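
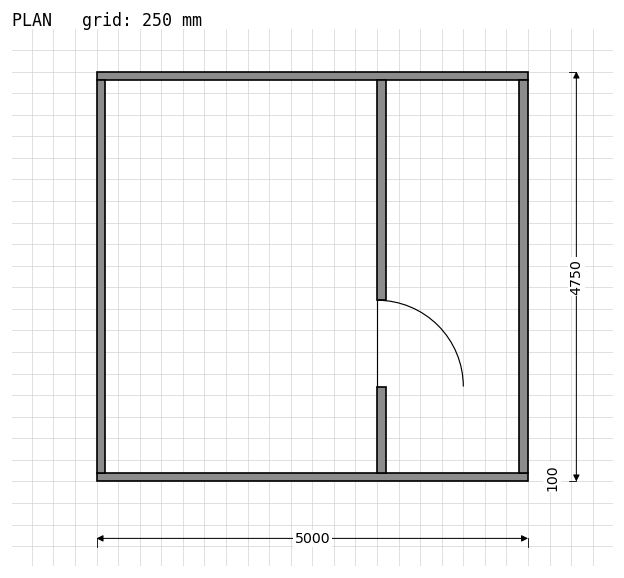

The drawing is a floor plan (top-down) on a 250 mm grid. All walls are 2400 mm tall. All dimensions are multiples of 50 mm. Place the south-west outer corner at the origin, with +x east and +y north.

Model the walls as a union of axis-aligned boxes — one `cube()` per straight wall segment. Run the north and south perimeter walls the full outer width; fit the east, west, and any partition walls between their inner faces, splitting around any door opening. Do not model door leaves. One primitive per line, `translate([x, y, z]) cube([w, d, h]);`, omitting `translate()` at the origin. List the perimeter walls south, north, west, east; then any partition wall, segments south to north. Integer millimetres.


cube([5000, 100, 2400]);
translate([0, 4650, 0]) cube([5000, 100, 2400]);
translate([0, 100, 0]) cube([100, 4550, 2400]);
translate([4900, 100, 0]) cube([100, 4550, 2400]);
translate([3250, 100, 0]) cube([100, 1000, 2400]);
translate([3250, 2100, 0]) cube([100, 2550, 2400]);


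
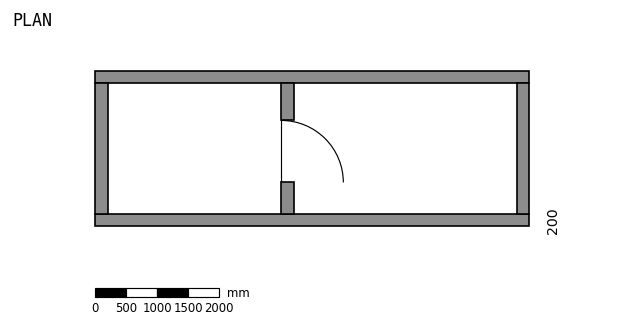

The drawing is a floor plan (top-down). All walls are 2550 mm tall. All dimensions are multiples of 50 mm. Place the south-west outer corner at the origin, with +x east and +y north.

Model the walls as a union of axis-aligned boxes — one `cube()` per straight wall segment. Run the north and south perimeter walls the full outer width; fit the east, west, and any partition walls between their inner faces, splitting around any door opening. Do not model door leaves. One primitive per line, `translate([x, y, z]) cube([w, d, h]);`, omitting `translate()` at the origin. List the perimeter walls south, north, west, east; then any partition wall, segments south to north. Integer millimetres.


cube([7000, 200, 2550]);
translate([0, 2300, 0]) cube([7000, 200, 2550]);
translate([0, 200, 0]) cube([200, 2100, 2550]);
translate([6800, 200, 0]) cube([200, 2100, 2550]);
translate([3000, 200, 0]) cube([200, 500, 2550]);
translate([3000, 1700, 0]) cube([200, 600, 2550]);


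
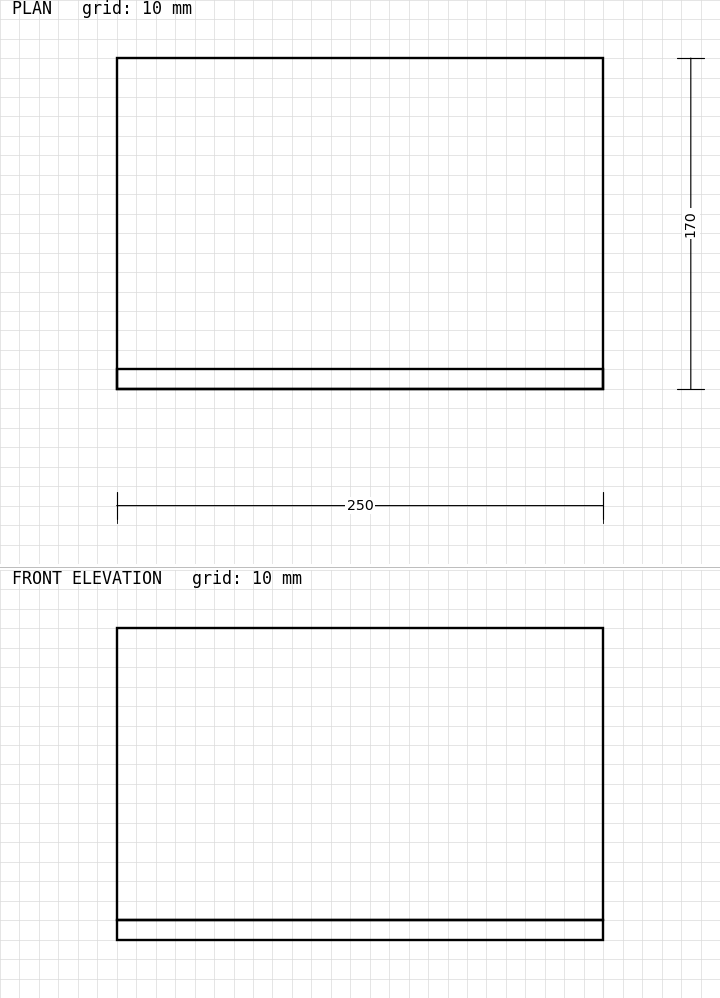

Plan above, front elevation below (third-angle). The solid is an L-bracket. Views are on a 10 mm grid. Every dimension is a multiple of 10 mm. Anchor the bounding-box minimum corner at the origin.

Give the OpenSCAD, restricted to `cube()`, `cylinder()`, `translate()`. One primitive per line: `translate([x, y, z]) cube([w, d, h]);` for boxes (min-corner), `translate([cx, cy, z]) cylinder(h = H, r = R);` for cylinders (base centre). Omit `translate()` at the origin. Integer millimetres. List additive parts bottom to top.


cube([250, 170, 10]);
translate([0, 0, 10]) cube([250, 10, 150]);


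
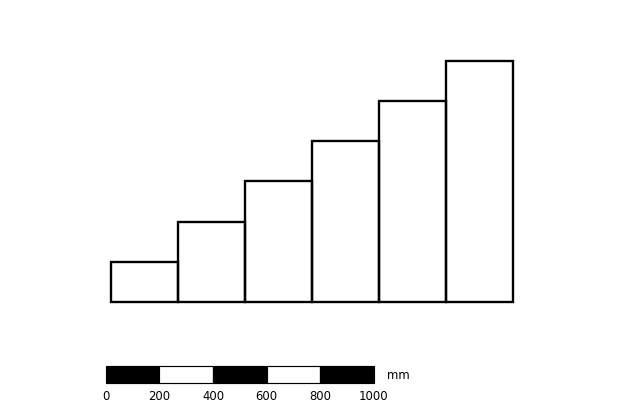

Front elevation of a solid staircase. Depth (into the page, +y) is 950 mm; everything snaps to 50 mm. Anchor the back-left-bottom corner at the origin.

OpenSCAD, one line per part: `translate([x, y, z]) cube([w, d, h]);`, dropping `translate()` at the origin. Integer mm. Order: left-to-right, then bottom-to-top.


cube([250, 950, 150]);
translate([250, 0, 0]) cube([250, 950, 300]);
translate([500, 0, 0]) cube([250, 950, 450]);
translate([750, 0, 0]) cube([250, 950, 600]);
translate([1000, 0, 0]) cube([250, 950, 750]);
translate([1250, 0, 0]) cube([250, 950, 900]);


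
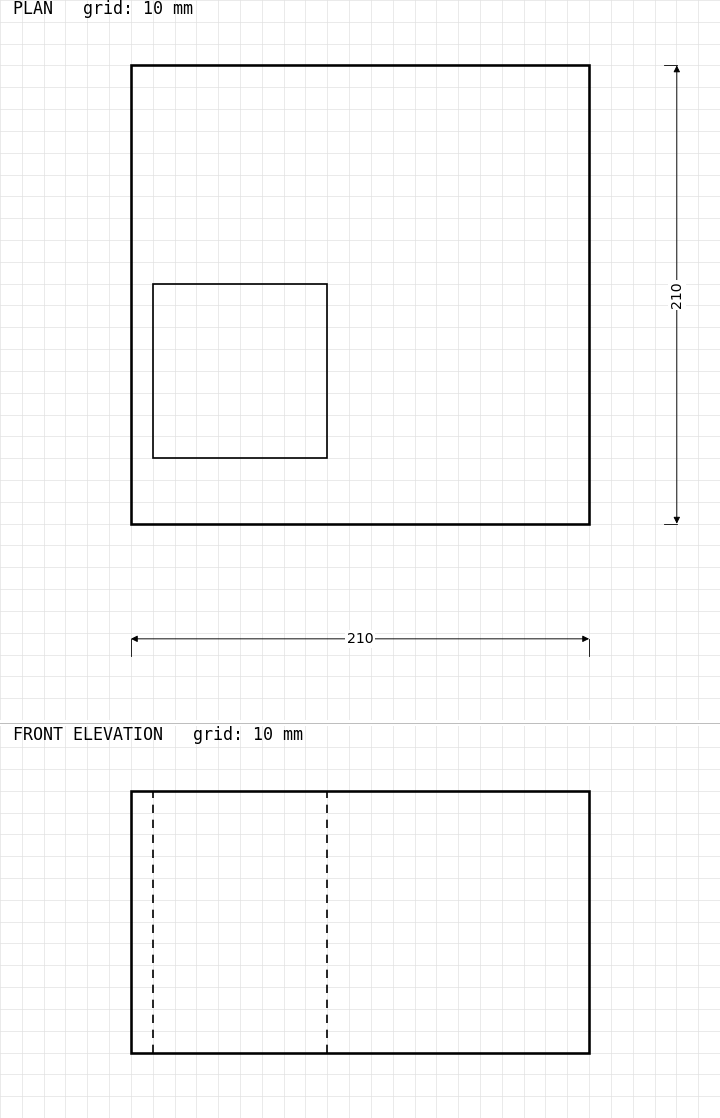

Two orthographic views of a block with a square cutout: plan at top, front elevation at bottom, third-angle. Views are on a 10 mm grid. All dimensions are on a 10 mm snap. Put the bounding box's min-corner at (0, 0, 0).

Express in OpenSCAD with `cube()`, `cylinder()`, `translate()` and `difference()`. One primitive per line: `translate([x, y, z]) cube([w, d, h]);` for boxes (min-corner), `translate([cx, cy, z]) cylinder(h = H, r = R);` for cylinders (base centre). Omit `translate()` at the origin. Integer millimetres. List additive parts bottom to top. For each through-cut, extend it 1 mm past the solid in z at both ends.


difference() {
  cube([210, 210, 120]);
  translate([10, 30, -1]) cube([80, 80, 122]);
}


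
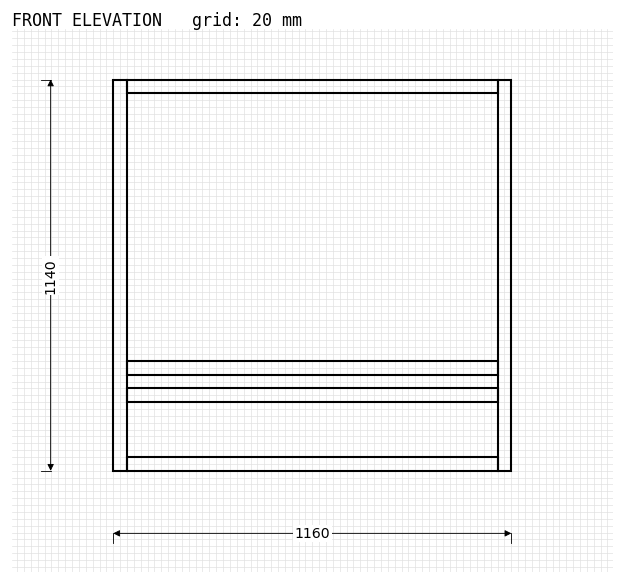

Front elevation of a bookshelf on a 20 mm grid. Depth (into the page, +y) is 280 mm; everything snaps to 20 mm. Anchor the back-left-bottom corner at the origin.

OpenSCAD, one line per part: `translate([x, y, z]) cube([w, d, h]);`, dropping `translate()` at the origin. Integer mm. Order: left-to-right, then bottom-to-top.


cube([40, 280, 1140]);
translate([40, 0, 0]) cube([1080, 280, 40]);
translate([40, 0, 200]) cube([1080, 280, 40]);
translate([40, 0, 280]) cube([1080, 280, 40]);
translate([40, 0, 1100]) cube([1080, 280, 40]);
translate([1120, 0, 0]) cube([40, 280, 1140]);


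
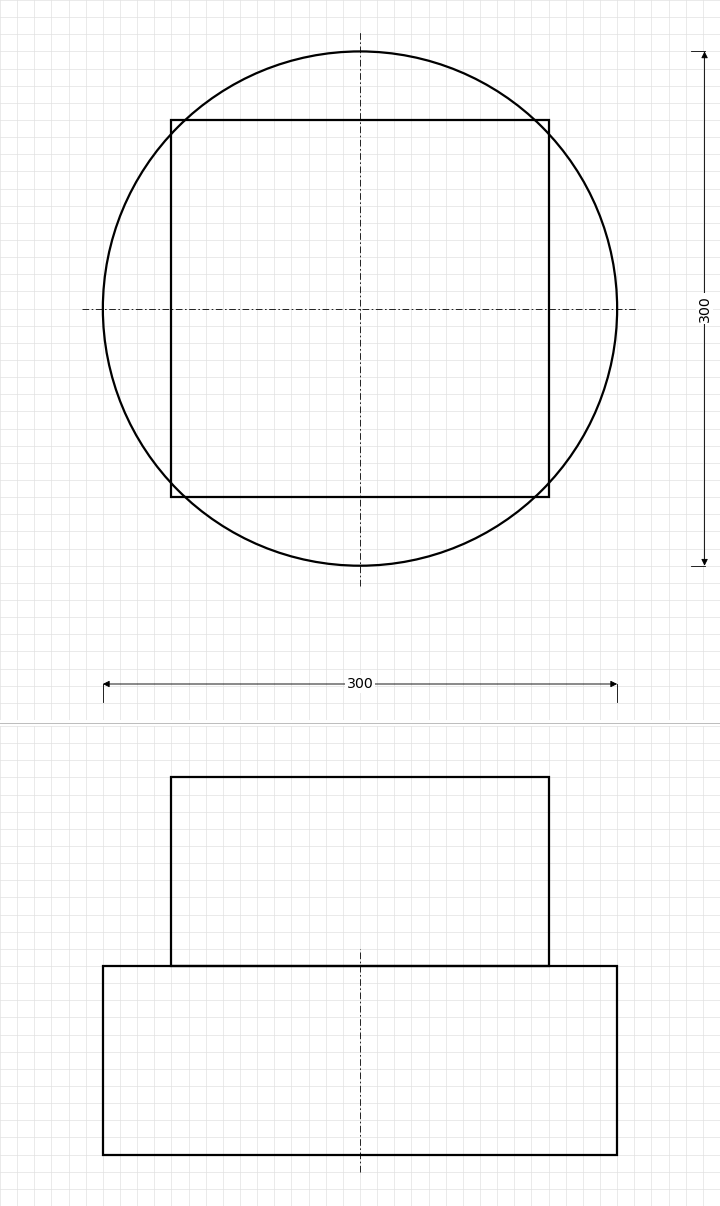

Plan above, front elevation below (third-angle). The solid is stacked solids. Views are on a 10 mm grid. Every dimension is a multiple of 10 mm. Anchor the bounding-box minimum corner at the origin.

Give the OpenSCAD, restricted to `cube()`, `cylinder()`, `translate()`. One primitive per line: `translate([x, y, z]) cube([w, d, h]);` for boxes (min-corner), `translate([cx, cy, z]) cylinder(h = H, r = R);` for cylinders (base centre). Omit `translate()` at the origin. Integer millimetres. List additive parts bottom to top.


translate([150, 150, 0]) cylinder(h = 110, r = 150);
translate([40, 40, 110]) cube([220, 220, 110]);


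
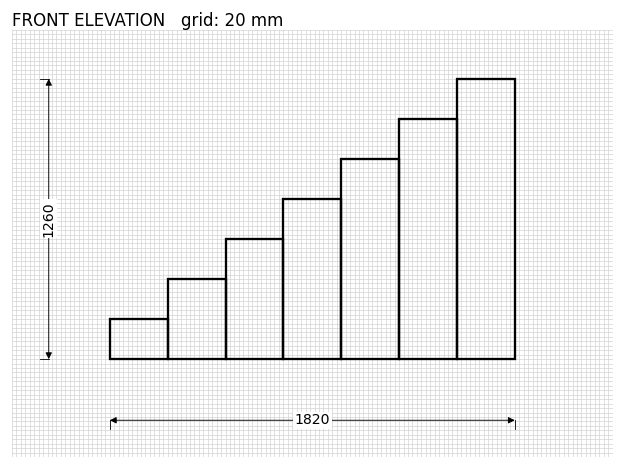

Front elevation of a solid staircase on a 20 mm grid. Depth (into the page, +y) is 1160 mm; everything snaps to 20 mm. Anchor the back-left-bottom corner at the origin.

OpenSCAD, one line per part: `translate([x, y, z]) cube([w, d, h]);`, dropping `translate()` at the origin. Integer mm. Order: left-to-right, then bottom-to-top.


cube([260, 1160, 180]);
translate([260, 0, 0]) cube([260, 1160, 360]);
translate([520, 0, 0]) cube([260, 1160, 540]);
translate([780, 0, 0]) cube([260, 1160, 720]);
translate([1040, 0, 0]) cube([260, 1160, 900]);
translate([1300, 0, 0]) cube([260, 1160, 1080]);
translate([1560, 0, 0]) cube([260, 1160, 1260]);


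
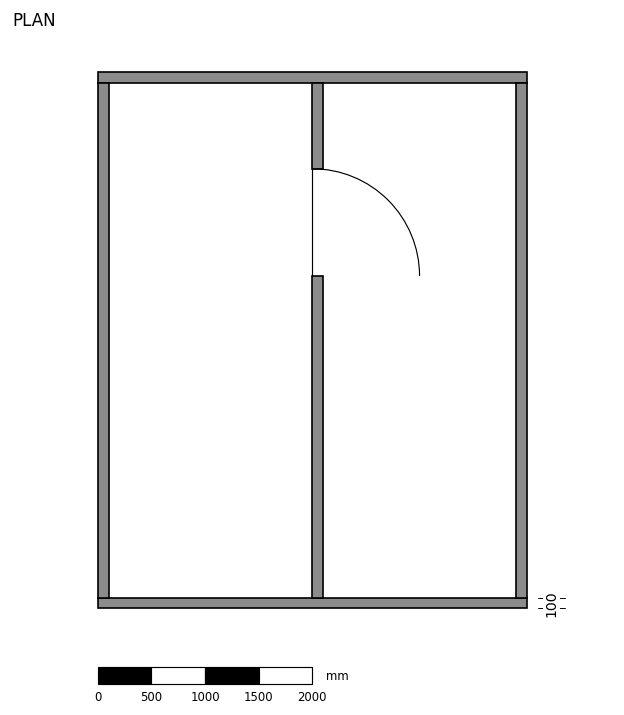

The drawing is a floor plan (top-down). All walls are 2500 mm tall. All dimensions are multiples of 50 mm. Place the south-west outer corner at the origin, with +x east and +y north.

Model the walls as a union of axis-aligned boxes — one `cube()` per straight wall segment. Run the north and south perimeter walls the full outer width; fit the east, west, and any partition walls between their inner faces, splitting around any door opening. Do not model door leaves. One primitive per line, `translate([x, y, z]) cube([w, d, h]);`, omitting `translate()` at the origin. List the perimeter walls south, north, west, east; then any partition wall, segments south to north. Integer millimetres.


cube([4000, 100, 2500]);
translate([0, 4900, 0]) cube([4000, 100, 2500]);
translate([0, 100, 0]) cube([100, 4800, 2500]);
translate([3900, 100, 0]) cube([100, 4800, 2500]);
translate([2000, 100, 0]) cube([100, 3000, 2500]);
translate([2000, 4100, 0]) cube([100, 800, 2500]);


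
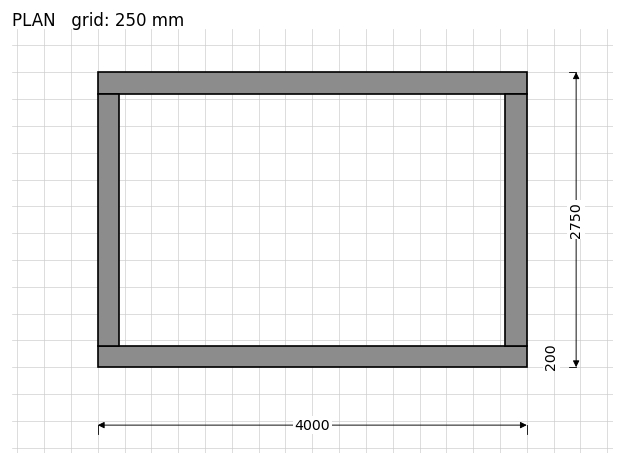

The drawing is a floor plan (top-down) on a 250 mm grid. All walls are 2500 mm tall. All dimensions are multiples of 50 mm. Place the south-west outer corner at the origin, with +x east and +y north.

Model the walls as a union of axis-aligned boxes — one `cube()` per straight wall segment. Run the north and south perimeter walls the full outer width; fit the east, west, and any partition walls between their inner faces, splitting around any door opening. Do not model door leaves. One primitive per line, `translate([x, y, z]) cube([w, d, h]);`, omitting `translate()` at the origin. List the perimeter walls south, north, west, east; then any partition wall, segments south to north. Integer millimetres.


cube([4000, 200, 2500]);
translate([0, 2550, 0]) cube([4000, 200, 2500]);
translate([0, 200, 0]) cube([200, 2350, 2500]);
translate([3800, 200, 0]) cube([200, 2350, 2500]);


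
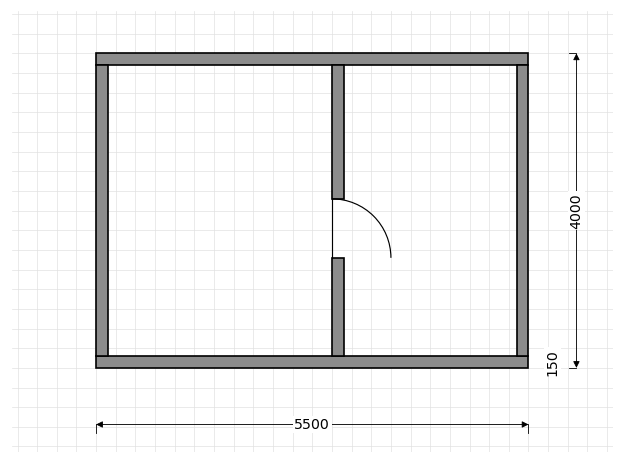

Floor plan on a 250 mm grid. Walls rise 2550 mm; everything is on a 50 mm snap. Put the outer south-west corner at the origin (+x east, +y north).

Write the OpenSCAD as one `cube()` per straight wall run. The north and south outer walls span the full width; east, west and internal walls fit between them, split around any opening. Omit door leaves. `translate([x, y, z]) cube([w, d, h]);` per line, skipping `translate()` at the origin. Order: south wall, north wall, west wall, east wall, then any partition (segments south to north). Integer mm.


cube([5500, 150, 2550]);
translate([0, 3850, 0]) cube([5500, 150, 2550]);
translate([0, 150, 0]) cube([150, 3700, 2550]);
translate([5350, 150, 0]) cube([150, 3700, 2550]);
translate([3000, 150, 0]) cube([150, 1250, 2550]);
translate([3000, 2150, 0]) cube([150, 1700, 2550]);


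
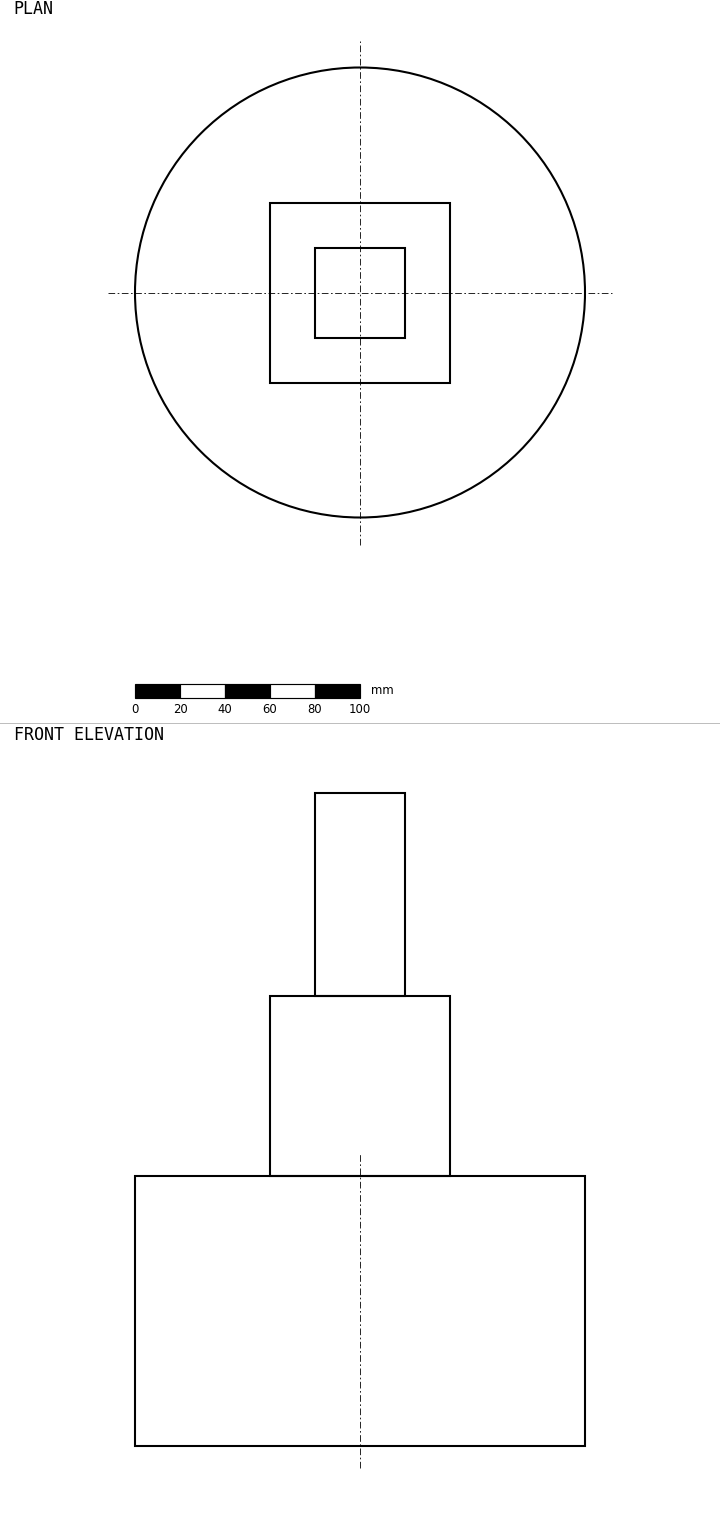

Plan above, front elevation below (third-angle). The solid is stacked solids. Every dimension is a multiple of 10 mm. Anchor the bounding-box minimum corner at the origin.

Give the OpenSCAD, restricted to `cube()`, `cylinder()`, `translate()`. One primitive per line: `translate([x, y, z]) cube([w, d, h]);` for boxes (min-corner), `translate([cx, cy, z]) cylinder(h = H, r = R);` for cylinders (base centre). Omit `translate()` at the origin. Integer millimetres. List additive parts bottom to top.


translate([100, 100, 0]) cylinder(h = 120, r = 100);
translate([60, 60, 120]) cube([80, 80, 80]);
translate([80, 80, 200]) cube([40, 40, 90]);


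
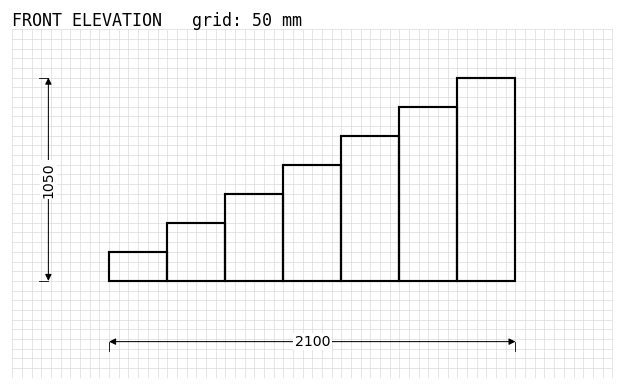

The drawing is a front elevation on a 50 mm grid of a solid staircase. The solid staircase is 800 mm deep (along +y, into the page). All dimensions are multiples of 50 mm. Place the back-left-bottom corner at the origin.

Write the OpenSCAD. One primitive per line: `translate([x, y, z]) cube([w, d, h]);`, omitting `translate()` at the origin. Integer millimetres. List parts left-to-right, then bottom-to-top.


cube([300, 800, 150]);
translate([300, 0, 0]) cube([300, 800, 300]);
translate([600, 0, 0]) cube([300, 800, 450]);
translate([900, 0, 0]) cube([300, 800, 600]);
translate([1200, 0, 0]) cube([300, 800, 750]);
translate([1500, 0, 0]) cube([300, 800, 900]);
translate([1800, 0, 0]) cube([300, 800, 1050]);


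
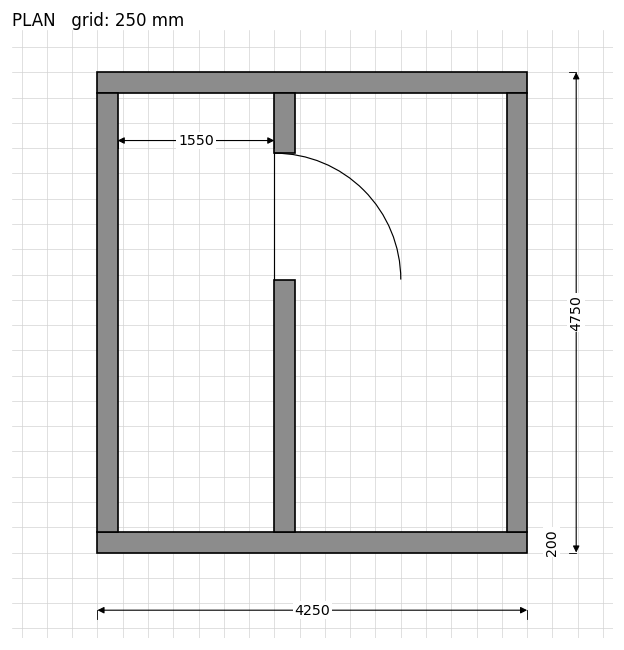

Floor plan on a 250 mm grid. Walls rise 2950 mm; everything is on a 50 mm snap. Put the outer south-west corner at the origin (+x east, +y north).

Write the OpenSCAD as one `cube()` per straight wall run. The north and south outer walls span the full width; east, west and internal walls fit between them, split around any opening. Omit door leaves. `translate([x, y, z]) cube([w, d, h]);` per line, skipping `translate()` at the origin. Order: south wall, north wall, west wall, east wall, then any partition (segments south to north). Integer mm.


cube([4250, 200, 2950]);
translate([0, 4550, 0]) cube([4250, 200, 2950]);
translate([0, 200, 0]) cube([200, 4350, 2950]);
translate([4050, 200, 0]) cube([200, 4350, 2950]);
translate([1750, 200, 0]) cube([200, 2500, 2950]);
translate([1750, 3950, 0]) cube([200, 600, 2950]);


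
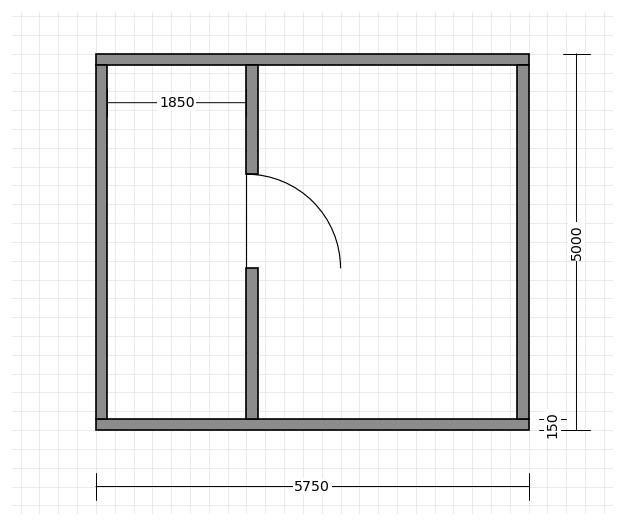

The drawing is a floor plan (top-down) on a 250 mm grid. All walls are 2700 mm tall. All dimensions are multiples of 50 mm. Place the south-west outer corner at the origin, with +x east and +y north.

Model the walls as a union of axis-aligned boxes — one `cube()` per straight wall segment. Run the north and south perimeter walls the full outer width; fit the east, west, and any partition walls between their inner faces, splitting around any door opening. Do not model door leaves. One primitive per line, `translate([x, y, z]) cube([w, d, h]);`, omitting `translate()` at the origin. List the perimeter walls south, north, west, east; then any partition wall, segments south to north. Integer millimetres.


cube([5750, 150, 2700]);
translate([0, 4850, 0]) cube([5750, 150, 2700]);
translate([0, 150, 0]) cube([150, 4700, 2700]);
translate([5600, 150, 0]) cube([150, 4700, 2700]);
translate([2000, 150, 0]) cube([150, 2000, 2700]);
translate([2000, 3400, 0]) cube([150, 1450, 2700]);


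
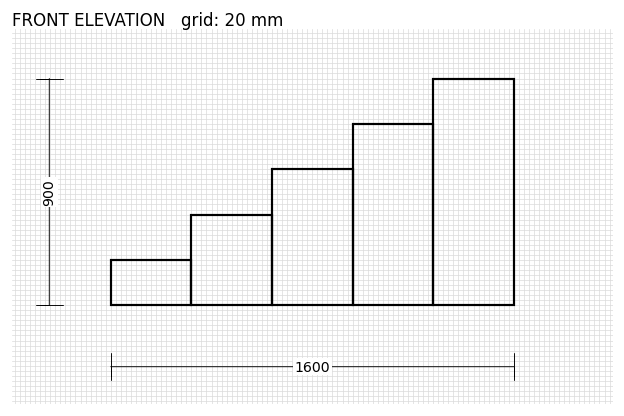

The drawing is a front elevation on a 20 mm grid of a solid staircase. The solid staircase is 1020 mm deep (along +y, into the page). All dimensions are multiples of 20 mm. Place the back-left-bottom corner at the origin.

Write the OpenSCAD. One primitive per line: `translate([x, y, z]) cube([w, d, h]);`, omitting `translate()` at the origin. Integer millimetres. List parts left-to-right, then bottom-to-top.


cube([320, 1020, 180]);
translate([320, 0, 0]) cube([320, 1020, 360]);
translate([640, 0, 0]) cube([320, 1020, 540]);
translate([960, 0, 0]) cube([320, 1020, 720]);
translate([1280, 0, 0]) cube([320, 1020, 900]);


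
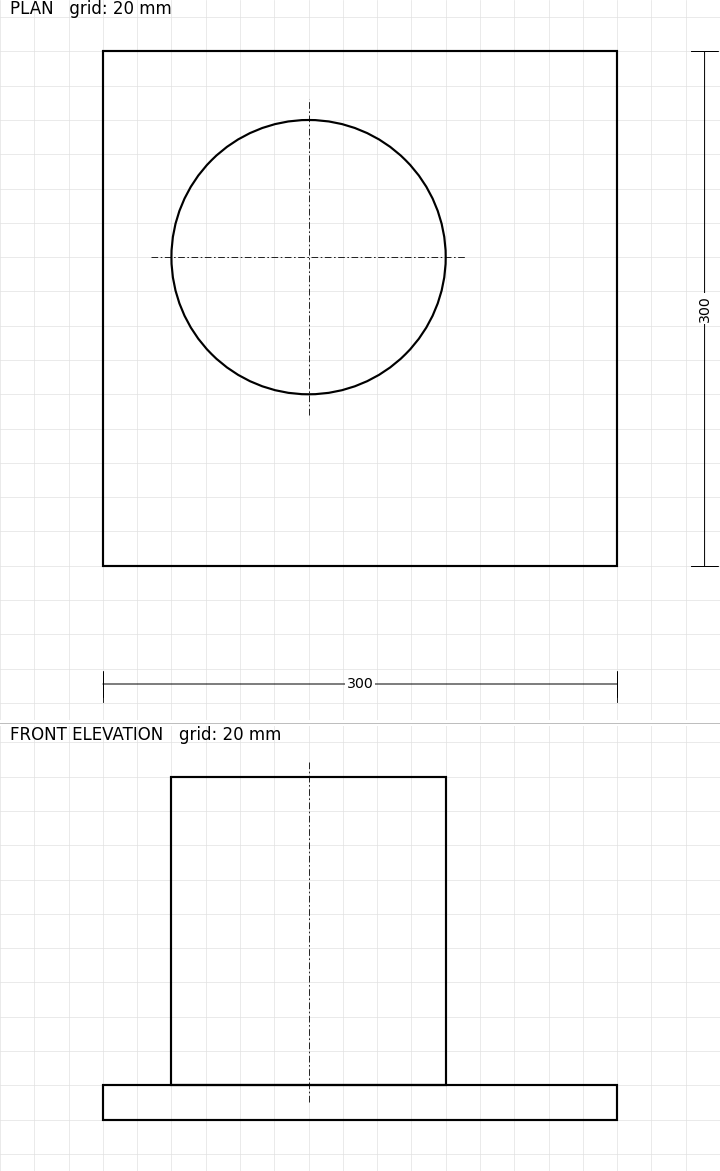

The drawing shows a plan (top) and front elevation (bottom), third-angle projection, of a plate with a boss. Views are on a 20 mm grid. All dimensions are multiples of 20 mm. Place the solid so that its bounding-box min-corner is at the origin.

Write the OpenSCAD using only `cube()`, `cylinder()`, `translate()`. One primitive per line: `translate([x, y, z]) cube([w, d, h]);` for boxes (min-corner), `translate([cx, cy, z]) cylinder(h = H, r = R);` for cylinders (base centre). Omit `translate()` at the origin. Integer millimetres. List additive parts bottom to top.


cube([300, 300, 20]);
translate([120, 180, 20]) cylinder(h = 180, r = 80);


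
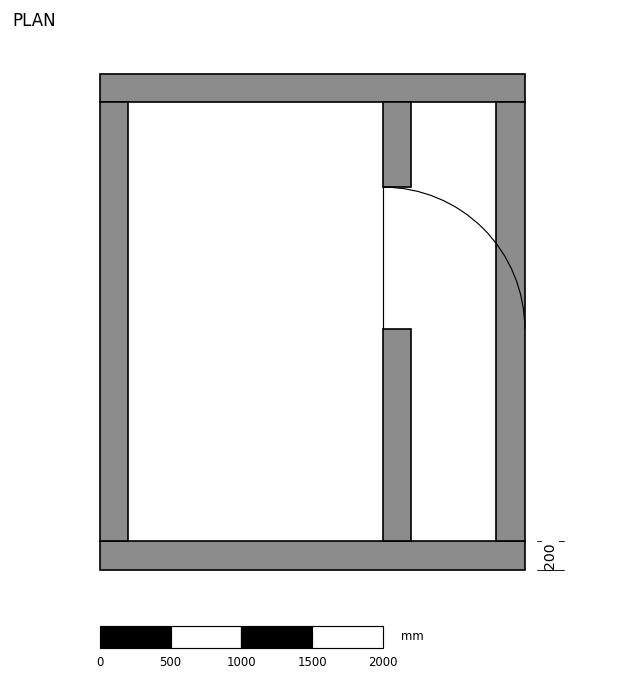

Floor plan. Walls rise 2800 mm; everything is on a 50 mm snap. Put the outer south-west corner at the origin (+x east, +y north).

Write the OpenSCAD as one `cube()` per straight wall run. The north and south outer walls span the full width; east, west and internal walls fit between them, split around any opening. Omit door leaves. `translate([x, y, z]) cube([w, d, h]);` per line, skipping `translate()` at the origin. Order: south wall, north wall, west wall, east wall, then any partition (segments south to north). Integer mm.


cube([3000, 200, 2800]);
translate([0, 3300, 0]) cube([3000, 200, 2800]);
translate([0, 200, 0]) cube([200, 3100, 2800]);
translate([2800, 200, 0]) cube([200, 3100, 2800]);
translate([2000, 200, 0]) cube([200, 1500, 2800]);
translate([2000, 2700, 0]) cube([200, 600, 2800]);


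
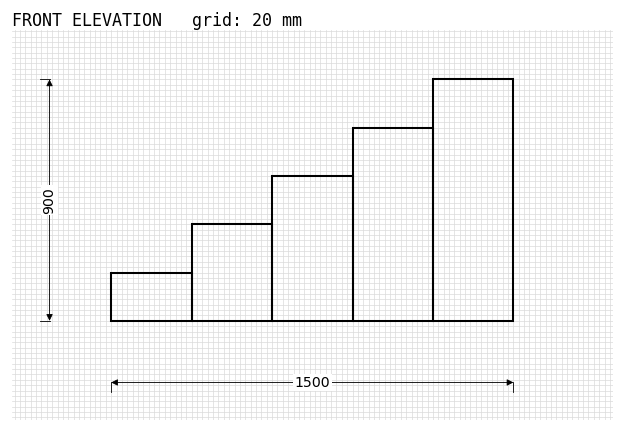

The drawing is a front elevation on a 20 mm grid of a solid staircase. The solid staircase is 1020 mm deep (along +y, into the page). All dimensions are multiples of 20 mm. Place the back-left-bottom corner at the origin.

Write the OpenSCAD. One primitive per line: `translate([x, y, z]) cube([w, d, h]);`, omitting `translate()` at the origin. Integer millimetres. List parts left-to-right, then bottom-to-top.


cube([300, 1020, 180]);
translate([300, 0, 0]) cube([300, 1020, 360]);
translate([600, 0, 0]) cube([300, 1020, 540]);
translate([900, 0, 0]) cube([300, 1020, 720]);
translate([1200, 0, 0]) cube([300, 1020, 900]);


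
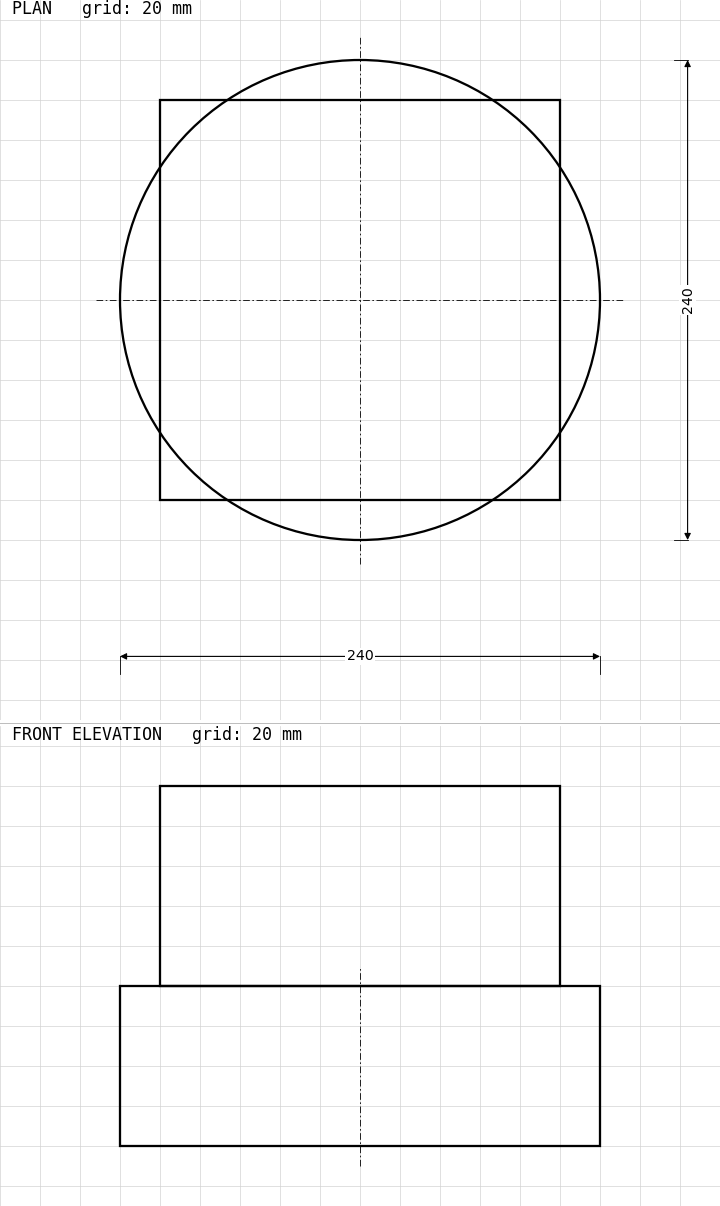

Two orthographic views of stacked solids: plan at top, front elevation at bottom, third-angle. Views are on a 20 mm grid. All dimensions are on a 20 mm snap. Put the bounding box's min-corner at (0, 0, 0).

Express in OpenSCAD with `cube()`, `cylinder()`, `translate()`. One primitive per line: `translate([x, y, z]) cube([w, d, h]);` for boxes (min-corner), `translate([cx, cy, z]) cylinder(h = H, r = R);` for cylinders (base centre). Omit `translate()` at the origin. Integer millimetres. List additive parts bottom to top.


translate([120, 120, 0]) cylinder(h = 80, r = 120);
translate([20, 20, 80]) cube([200, 200, 100]);


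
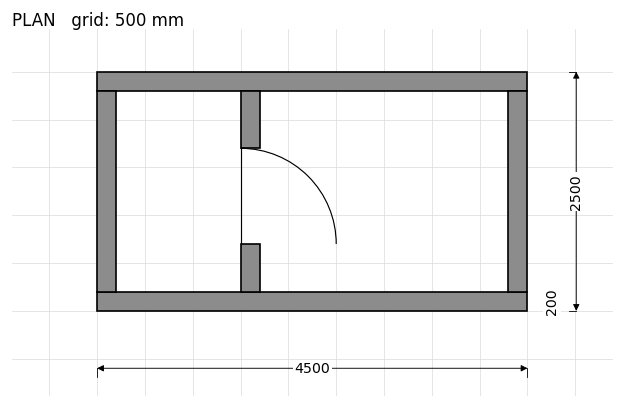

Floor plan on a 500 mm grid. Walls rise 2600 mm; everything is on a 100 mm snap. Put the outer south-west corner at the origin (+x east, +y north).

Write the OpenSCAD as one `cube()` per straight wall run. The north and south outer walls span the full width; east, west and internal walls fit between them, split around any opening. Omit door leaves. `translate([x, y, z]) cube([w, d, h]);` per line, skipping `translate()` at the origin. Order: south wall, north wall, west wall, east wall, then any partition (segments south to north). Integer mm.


cube([4500, 200, 2600]);
translate([0, 2300, 0]) cube([4500, 200, 2600]);
translate([0, 200, 0]) cube([200, 2100, 2600]);
translate([4300, 200, 0]) cube([200, 2100, 2600]);
translate([1500, 200, 0]) cube([200, 500, 2600]);
translate([1500, 1700, 0]) cube([200, 600, 2600]);


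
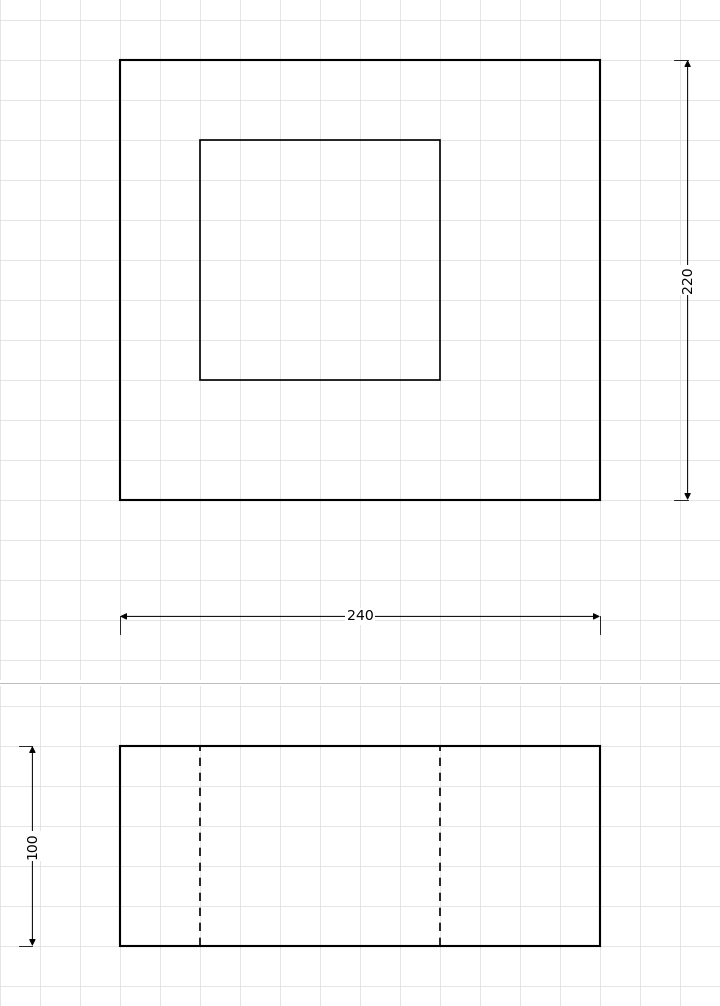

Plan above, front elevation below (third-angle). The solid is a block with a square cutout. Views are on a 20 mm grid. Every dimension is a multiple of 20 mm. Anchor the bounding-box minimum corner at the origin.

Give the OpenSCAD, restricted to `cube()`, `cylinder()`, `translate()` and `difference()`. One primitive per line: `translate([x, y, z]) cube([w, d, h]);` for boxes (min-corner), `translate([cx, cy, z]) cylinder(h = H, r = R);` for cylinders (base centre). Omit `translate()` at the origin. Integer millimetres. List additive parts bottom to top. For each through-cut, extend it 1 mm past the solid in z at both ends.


difference() {
  cube([240, 220, 100]);
  translate([40, 60, -1]) cube([120, 120, 102]);
}


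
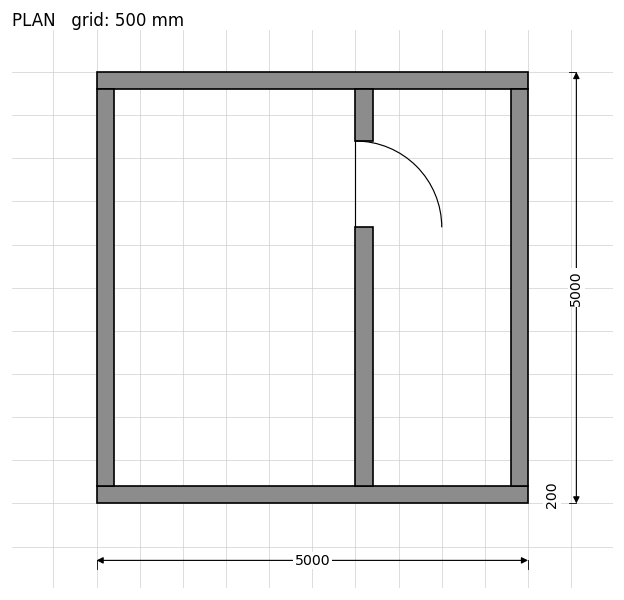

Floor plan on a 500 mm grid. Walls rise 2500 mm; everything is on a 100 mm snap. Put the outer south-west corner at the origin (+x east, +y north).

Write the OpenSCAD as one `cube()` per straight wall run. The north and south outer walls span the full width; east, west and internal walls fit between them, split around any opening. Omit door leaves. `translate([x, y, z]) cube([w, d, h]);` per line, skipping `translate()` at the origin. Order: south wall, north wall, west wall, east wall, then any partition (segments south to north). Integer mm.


cube([5000, 200, 2500]);
translate([0, 4800, 0]) cube([5000, 200, 2500]);
translate([0, 200, 0]) cube([200, 4600, 2500]);
translate([4800, 200, 0]) cube([200, 4600, 2500]);
translate([3000, 200, 0]) cube([200, 3000, 2500]);
translate([3000, 4200, 0]) cube([200, 600, 2500]);


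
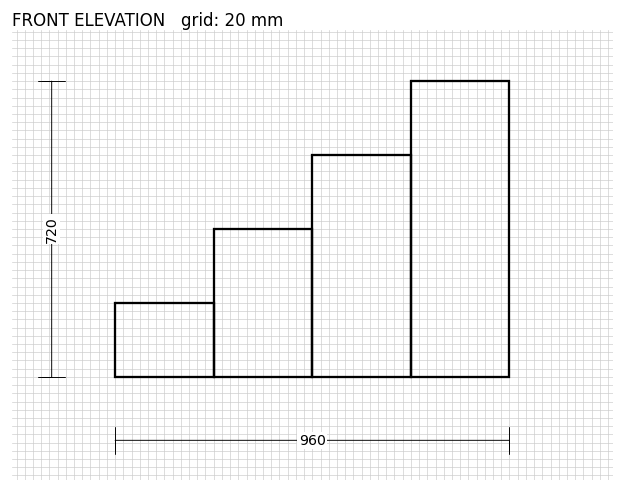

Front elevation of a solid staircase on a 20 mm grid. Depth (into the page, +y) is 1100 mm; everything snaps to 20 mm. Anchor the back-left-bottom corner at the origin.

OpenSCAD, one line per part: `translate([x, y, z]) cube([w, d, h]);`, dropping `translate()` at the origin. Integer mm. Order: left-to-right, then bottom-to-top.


cube([240, 1100, 180]);
translate([240, 0, 0]) cube([240, 1100, 360]);
translate([480, 0, 0]) cube([240, 1100, 540]);
translate([720, 0, 0]) cube([240, 1100, 720]);


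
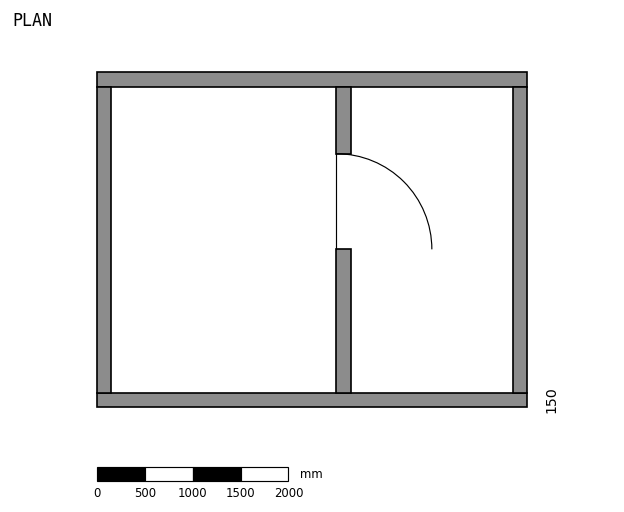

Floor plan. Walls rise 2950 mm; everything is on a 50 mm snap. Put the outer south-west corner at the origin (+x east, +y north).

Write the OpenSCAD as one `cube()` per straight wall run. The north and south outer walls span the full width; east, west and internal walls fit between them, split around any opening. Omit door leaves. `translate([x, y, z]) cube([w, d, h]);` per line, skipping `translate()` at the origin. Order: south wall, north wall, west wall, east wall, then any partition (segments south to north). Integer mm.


cube([4500, 150, 2950]);
translate([0, 3350, 0]) cube([4500, 150, 2950]);
translate([0, 150, 0]) cube([150, 3200, 2950]);
translate([4350, 150, 0]) cube([150, 3200, 2950]);
translate([2500, 150, 0]) cube([150, 1500, 2950]);
translate([2500, 2650, 0]) cube([150, 700, 2950]);


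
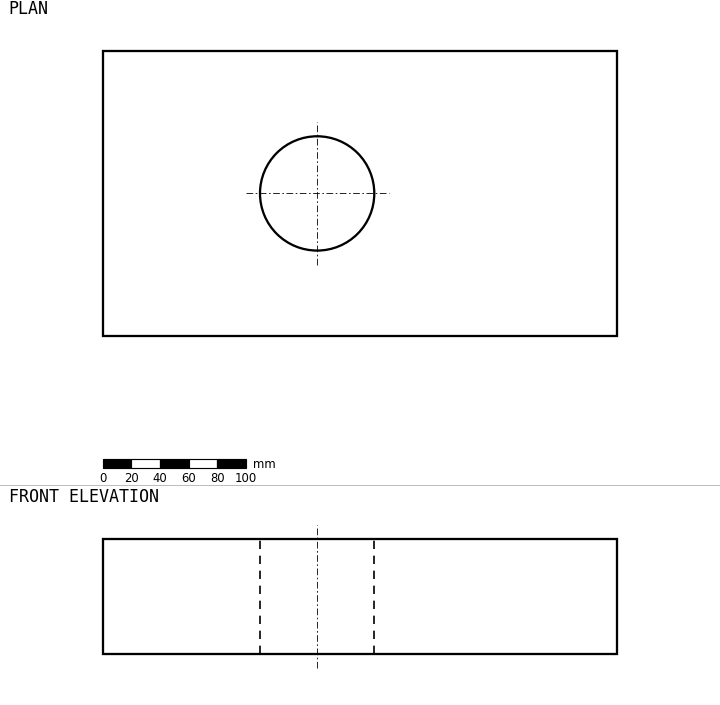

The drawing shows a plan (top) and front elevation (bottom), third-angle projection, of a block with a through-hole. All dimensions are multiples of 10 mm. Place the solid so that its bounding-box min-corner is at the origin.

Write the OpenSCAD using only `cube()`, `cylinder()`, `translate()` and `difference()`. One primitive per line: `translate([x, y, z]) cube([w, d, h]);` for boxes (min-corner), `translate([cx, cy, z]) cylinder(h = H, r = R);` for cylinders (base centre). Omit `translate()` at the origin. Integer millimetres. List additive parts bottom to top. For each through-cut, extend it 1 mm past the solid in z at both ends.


difference() {
  cube([360, 200, 80]);
  translate([150, 100, -1]) cylinder(h = 82, r = 40);
}


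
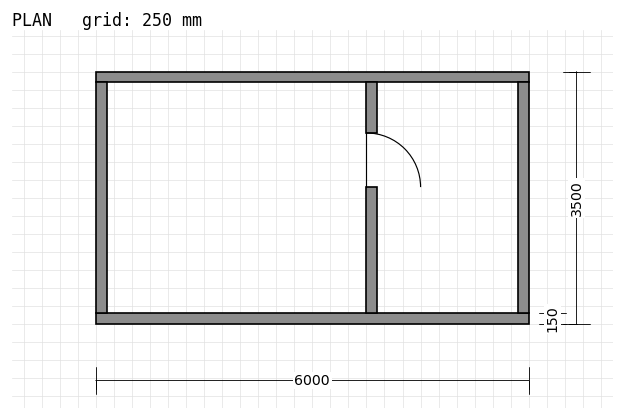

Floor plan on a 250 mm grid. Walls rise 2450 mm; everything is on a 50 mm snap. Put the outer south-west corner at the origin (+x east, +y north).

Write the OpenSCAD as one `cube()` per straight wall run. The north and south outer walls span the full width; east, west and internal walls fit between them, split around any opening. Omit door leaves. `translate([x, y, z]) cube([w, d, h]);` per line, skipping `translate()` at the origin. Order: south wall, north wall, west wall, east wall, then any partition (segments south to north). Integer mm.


cube([6000, 150, 2450]);
translate([0, 3350, 0]) cube([6000, 150, 2450]);
translate([0, 150, 0]) cube([150, 3200, 2450]);
translate([5850, 150, 0]) cube([150, 3200, 2450]);
translate([3750, 150, 0]) cube([150, 1750, 2450]);
translate([3750, 2650, 0]) cube([150, 700, 2450]);


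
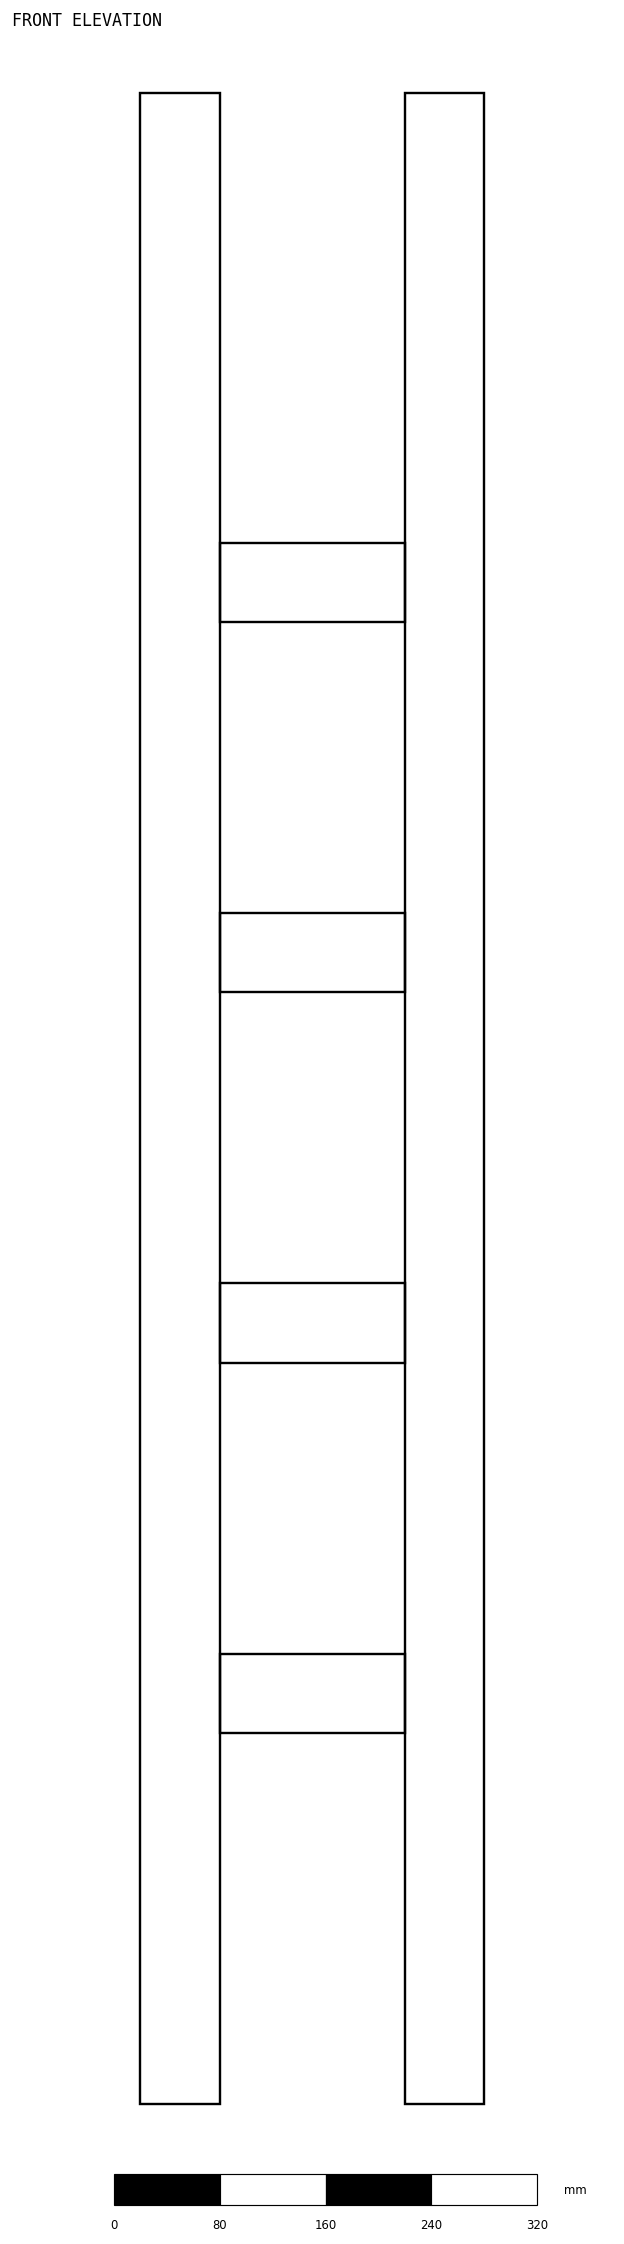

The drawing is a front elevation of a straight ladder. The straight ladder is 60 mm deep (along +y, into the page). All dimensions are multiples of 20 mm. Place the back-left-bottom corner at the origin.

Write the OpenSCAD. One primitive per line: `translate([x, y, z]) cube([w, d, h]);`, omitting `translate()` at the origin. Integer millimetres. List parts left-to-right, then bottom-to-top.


cube([60, 60, 1520]);
translate([60, 0, 280]) cube([140, 60, 60]);
translate([60, 0, 560]) cube([140, 60, 60]);
translate([60, 0, 840]) cube([140, 60, 60]);
translate([60, 0, 1120]) cube([140, 60, 60]);
translate([200, 0, 0]) cube([60, 60, 1520]);


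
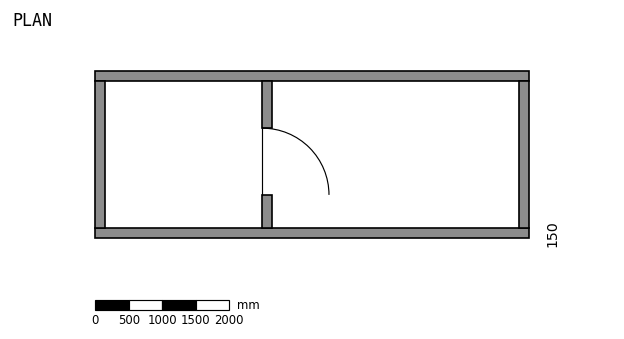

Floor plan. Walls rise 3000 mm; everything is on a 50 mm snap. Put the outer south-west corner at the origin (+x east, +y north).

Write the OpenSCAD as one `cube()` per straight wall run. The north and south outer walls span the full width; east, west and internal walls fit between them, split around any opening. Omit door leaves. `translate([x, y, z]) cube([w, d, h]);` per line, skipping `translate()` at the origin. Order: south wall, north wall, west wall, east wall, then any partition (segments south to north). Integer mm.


cube([6500, 150, 3000]);
translate([0, 2350, 0]) cube([6500, 150, 3000]);
translate([0, 150, 0]) cube([150, 2200, 3000]);
translate([6350, 150, 0]) cube([150, 2200, 3000]);
translate([2500, 150, 0]) cube([150, 500, 3000]);
translate([2500, 1650, 0]) cube([150, 700, 3000]);


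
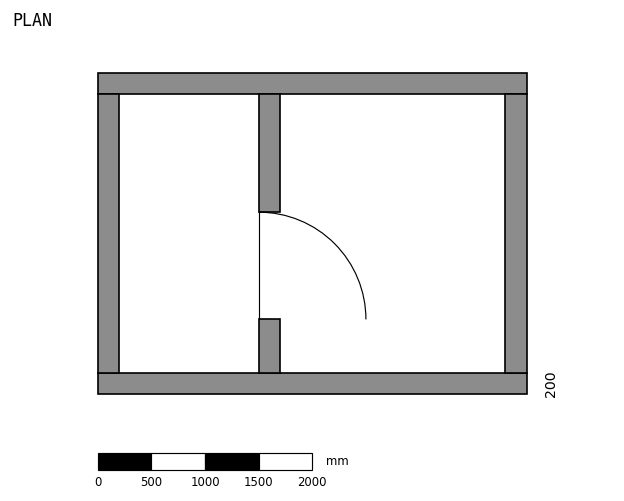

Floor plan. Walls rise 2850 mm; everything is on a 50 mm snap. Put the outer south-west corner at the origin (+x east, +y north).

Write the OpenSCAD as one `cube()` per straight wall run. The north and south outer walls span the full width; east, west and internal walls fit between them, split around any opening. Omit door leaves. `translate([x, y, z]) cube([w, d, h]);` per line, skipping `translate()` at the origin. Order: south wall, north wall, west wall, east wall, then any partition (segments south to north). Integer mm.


cube([4000, 200, 2850]);
translate([0, 2800, 0]) cube([4000, 200, 2850]);
translate([0, 200, 0]) cube([200, 2600, 2850]);
translate([3800, 200, 0]) cube([200, 2600, 2850]);
translate([1500, 200, 0]) cube([200, 500, 2850]);
translate([1500, 1700, 0]) cube([200, 1100, 2850]);


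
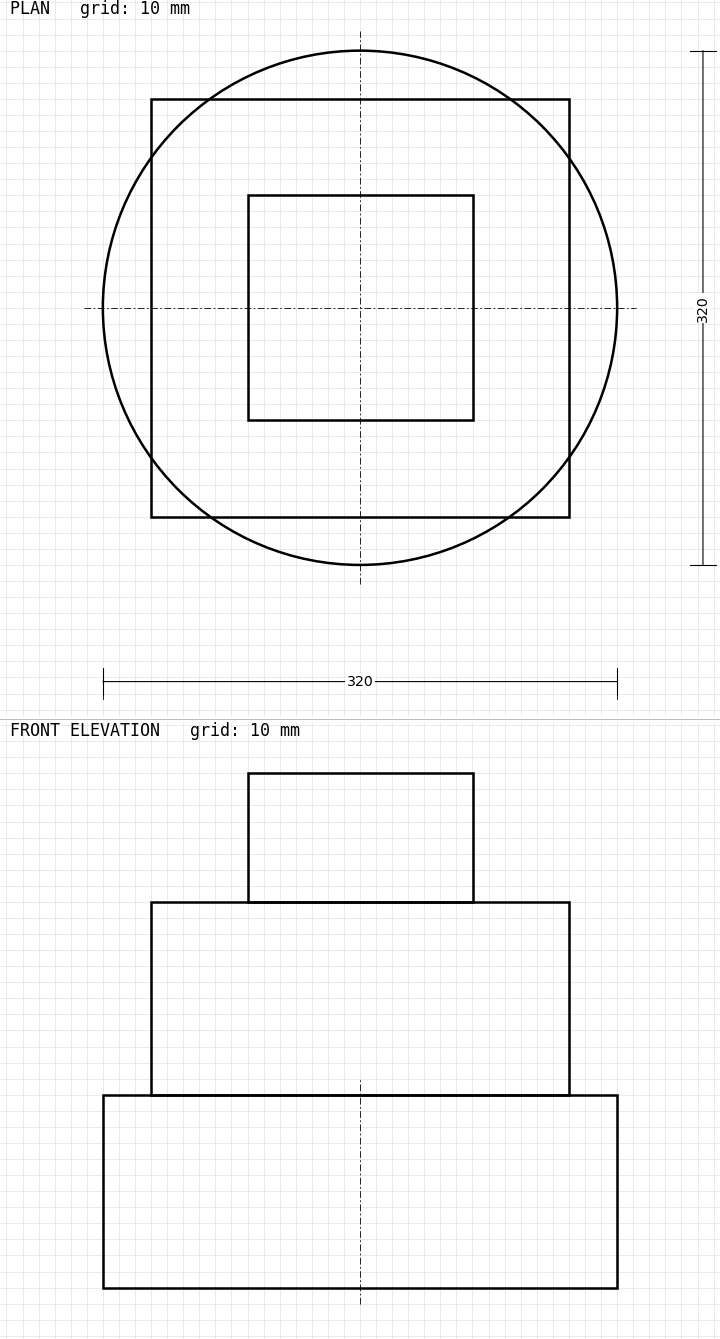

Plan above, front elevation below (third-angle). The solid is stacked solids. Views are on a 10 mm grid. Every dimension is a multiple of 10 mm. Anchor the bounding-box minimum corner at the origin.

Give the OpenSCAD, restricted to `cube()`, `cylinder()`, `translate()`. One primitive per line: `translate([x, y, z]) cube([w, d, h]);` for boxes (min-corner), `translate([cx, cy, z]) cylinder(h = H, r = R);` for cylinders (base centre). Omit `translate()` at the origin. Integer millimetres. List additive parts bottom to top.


translate([160, 160, 0]) cylinder(h = 120, r = 160);
translate([30, 30, 120]) cube([260, 260, 120]);
translate([90, 90, 240]) cube([140, 140, 80]);


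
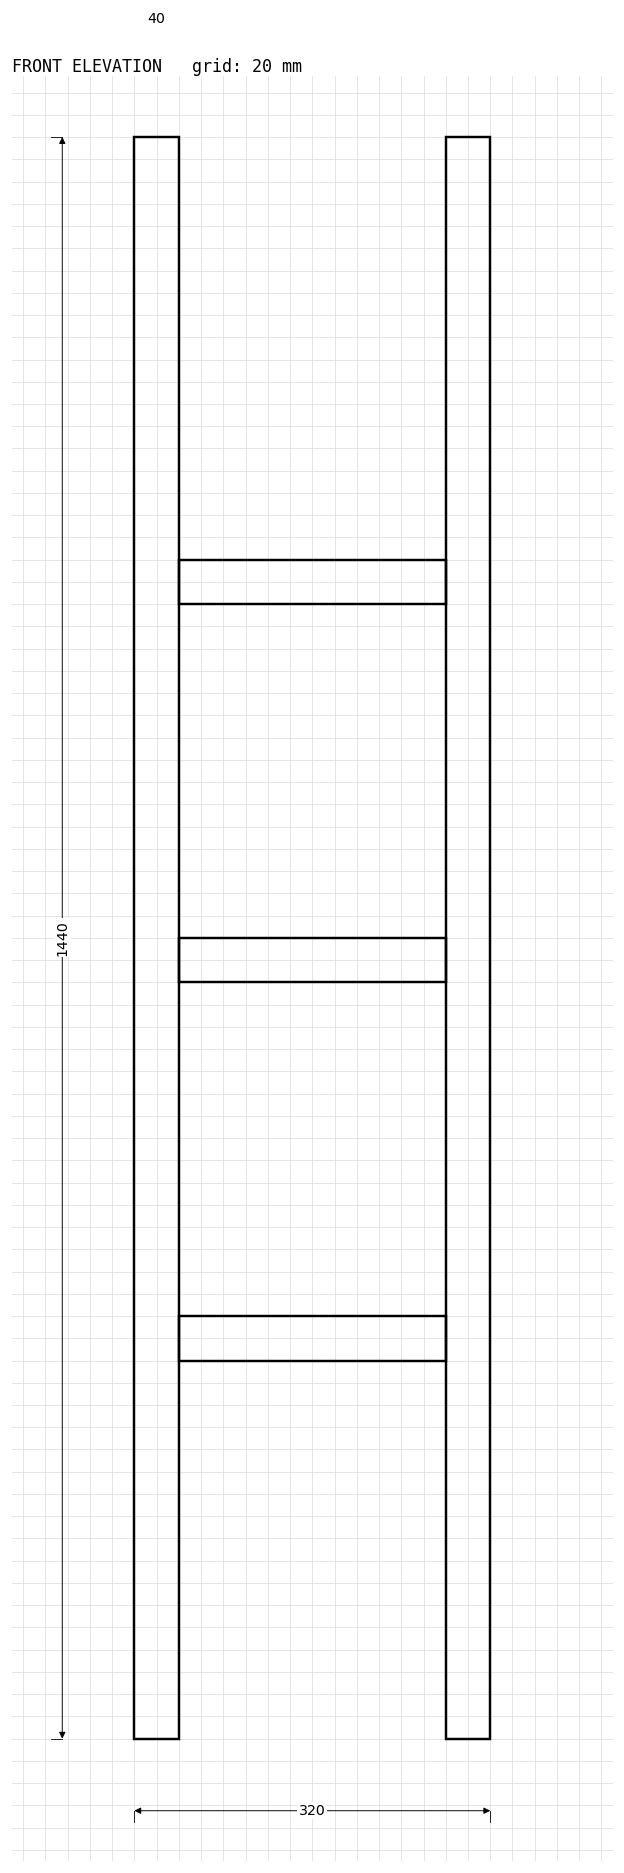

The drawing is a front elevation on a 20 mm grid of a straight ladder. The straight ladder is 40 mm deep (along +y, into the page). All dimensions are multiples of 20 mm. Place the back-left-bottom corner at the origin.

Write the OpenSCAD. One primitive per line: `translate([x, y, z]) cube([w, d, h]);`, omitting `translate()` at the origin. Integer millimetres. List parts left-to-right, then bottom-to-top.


cube([40, 40, 1440]);
translate([40, 0, 340]) cube([240, 40, 40]);
translate([40, 0, 680]) cube([240, 40, 40]);
translate([40, 0, 1020]) cube([240, 40, 40]);
translate([280, 0, 0]) cube([40, 40, 1440]);


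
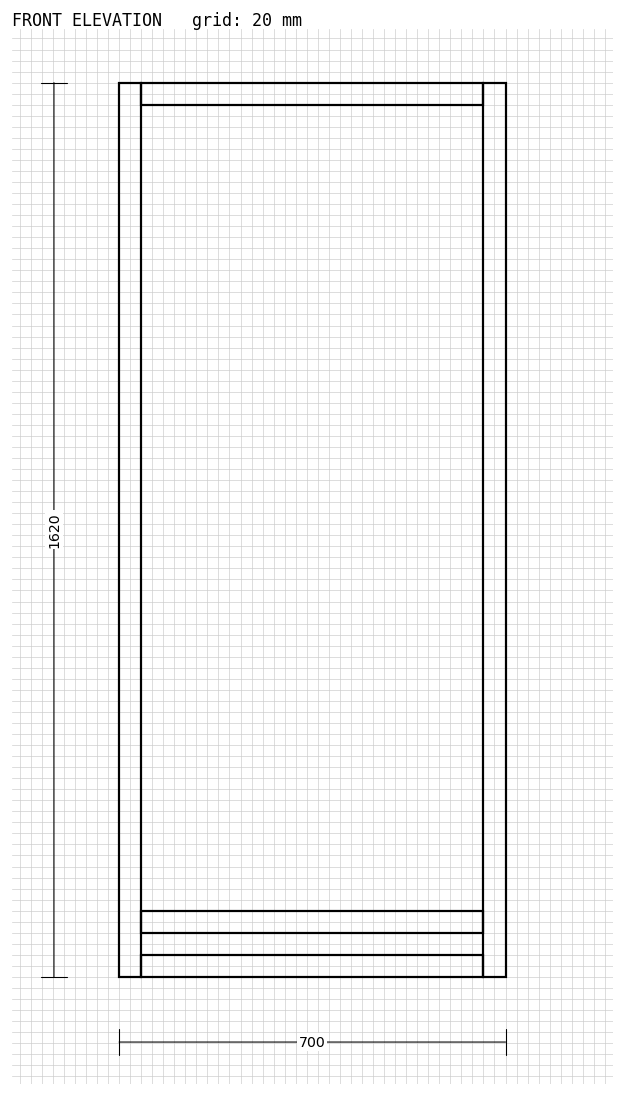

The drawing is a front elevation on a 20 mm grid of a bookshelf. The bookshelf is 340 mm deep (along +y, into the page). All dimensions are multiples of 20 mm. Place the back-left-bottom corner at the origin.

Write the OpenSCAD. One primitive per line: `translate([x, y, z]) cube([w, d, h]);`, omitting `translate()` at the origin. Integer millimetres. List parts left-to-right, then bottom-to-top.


cube([40, 340, 1620]);
translate([40, 0, 0]) cube([620, 340, 40]);
translate([40, 0, 80]) cube([620, 340, 40]);
translate([40, 0, 1580]) cube([620, 340, 40]);
translate([660, 0, 0]) cube([40, 340, 1620]);


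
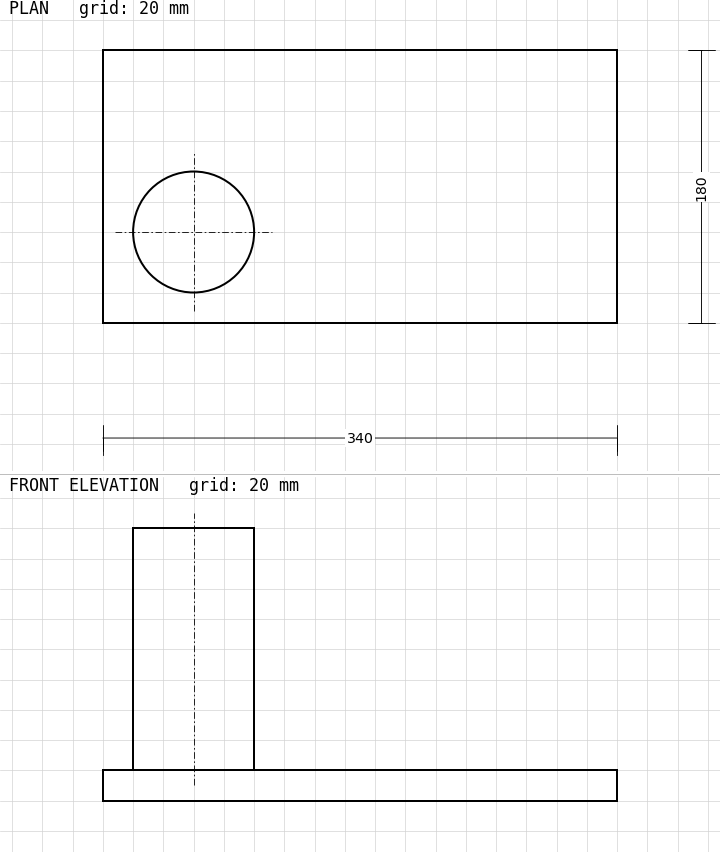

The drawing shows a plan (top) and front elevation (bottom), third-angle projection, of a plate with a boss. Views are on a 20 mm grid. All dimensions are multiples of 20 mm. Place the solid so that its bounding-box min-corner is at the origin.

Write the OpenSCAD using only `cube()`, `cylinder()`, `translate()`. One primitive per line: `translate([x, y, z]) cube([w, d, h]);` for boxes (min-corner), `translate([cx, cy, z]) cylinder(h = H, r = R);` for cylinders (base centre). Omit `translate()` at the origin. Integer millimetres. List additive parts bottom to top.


cube([340, 180, 20]);
translate([60, 60, 20]) cylinder(h = 160, r = 40);


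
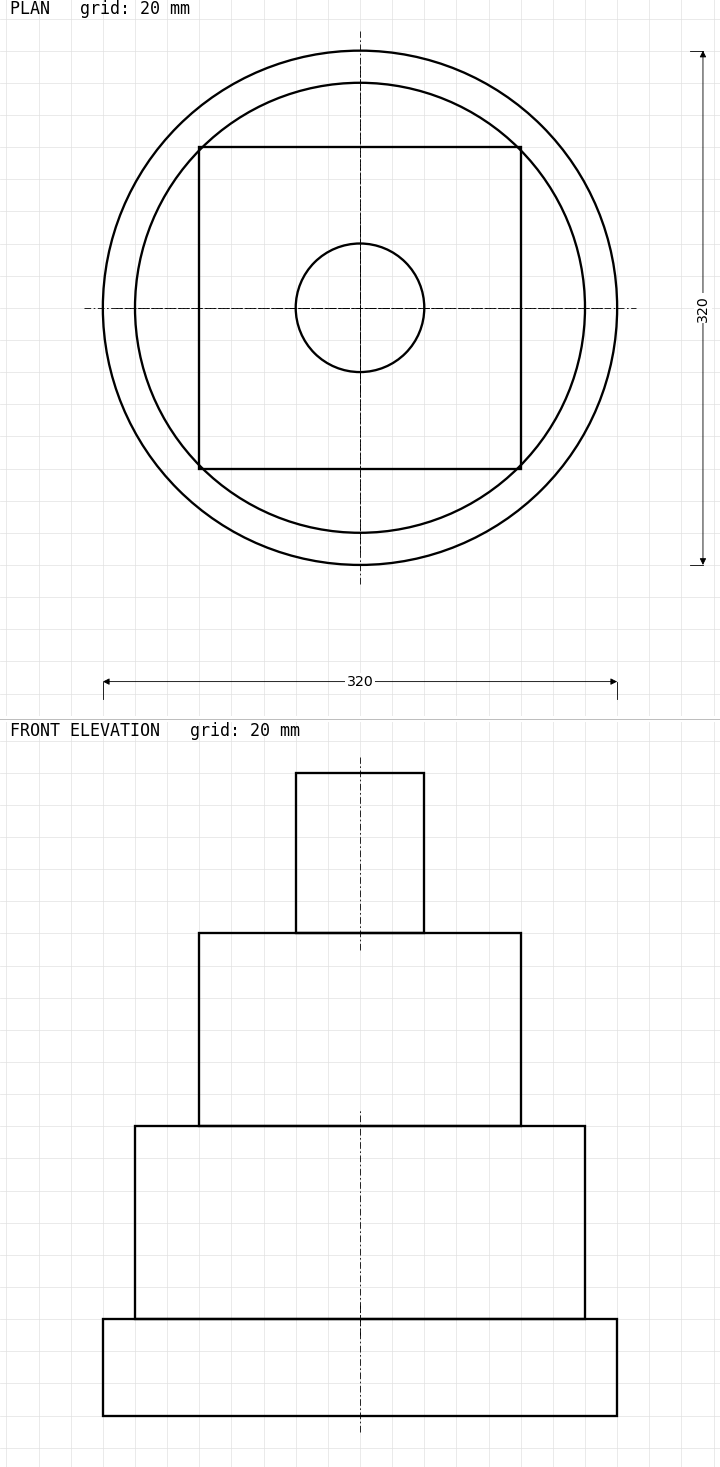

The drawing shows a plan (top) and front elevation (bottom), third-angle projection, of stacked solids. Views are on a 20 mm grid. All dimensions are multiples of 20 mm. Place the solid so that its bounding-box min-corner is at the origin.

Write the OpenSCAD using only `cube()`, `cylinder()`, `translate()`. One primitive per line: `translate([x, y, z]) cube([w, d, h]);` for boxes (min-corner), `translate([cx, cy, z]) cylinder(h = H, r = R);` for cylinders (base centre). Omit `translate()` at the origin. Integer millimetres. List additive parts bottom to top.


translate([160, 160, 0]) cylinder(h = 60, r = 160);
translate([160, 160, 60]) cylinder(h = 120, r = 140);
translate([60, 60, 180]) cube([200, 200, 120]);
translate([160, 160, 300]) cylinder(h = 100, r = 40);


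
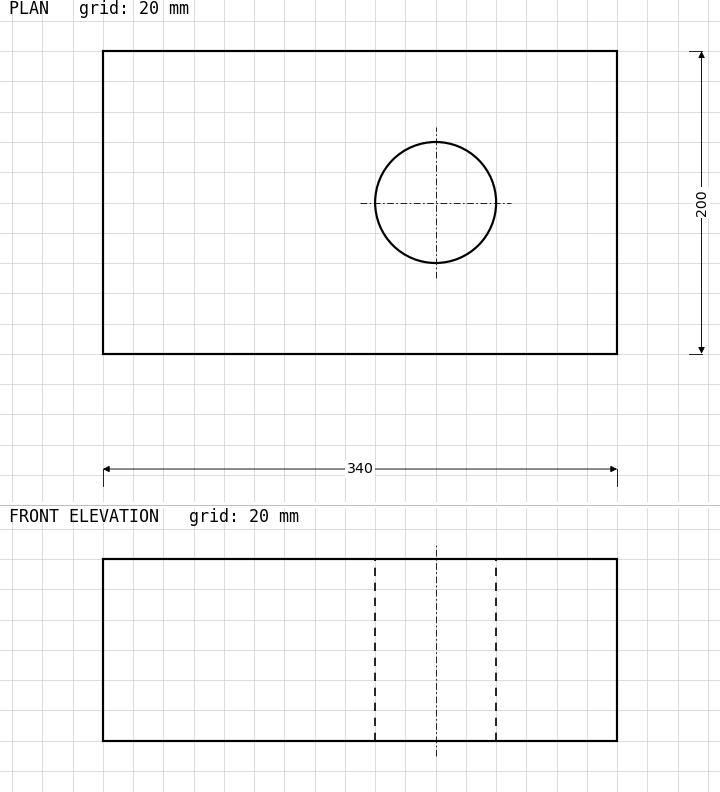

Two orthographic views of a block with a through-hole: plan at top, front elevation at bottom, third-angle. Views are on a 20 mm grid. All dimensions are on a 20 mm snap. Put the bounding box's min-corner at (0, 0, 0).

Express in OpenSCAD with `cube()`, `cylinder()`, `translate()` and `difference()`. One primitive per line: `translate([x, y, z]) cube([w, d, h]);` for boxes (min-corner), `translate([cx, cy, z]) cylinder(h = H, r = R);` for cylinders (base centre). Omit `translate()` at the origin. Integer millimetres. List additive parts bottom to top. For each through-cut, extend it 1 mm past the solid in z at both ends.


difference() {
  cube([340, 200, 120]);
  translate([220, 100, -1]) cylinder(h = 122, r = 40);
}


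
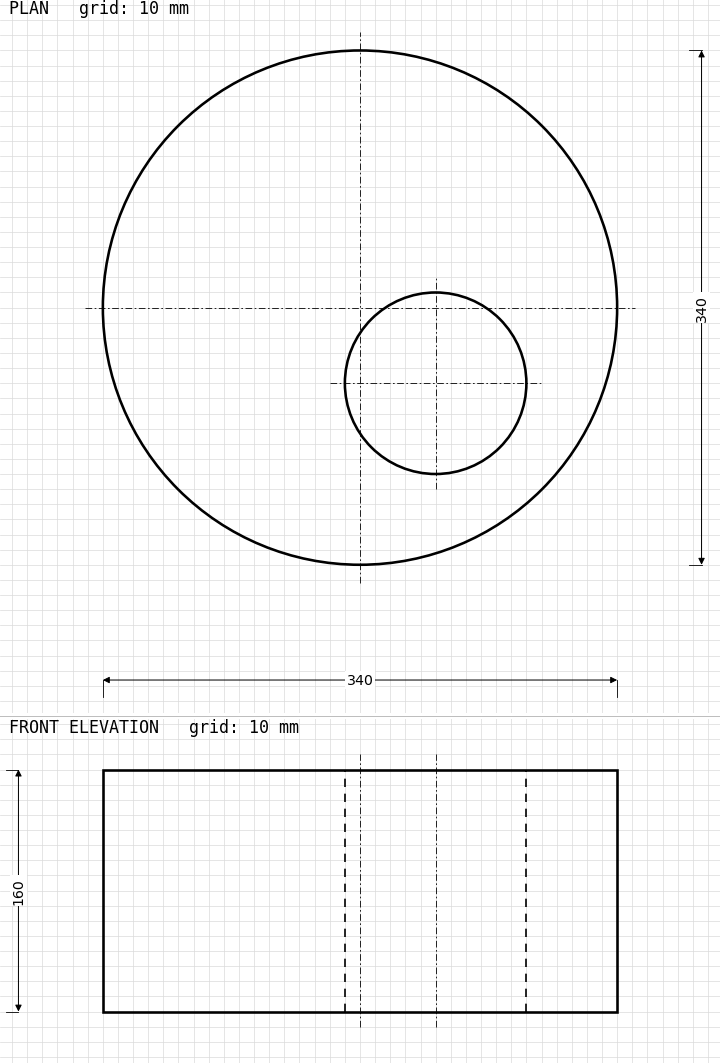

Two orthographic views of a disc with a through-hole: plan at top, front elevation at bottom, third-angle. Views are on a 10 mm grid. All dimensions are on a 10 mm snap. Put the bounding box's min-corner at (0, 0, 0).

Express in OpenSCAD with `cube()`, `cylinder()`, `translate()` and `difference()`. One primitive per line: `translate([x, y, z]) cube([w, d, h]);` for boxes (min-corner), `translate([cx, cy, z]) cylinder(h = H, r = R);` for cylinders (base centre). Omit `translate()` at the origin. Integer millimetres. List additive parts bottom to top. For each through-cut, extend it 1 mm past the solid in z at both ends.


difference() {
  translate([170, 170, 0]) cylinder(h = 160, r = 170);
  translate([220, 120, -1]) cylinder(h = 162, r = 60);
}


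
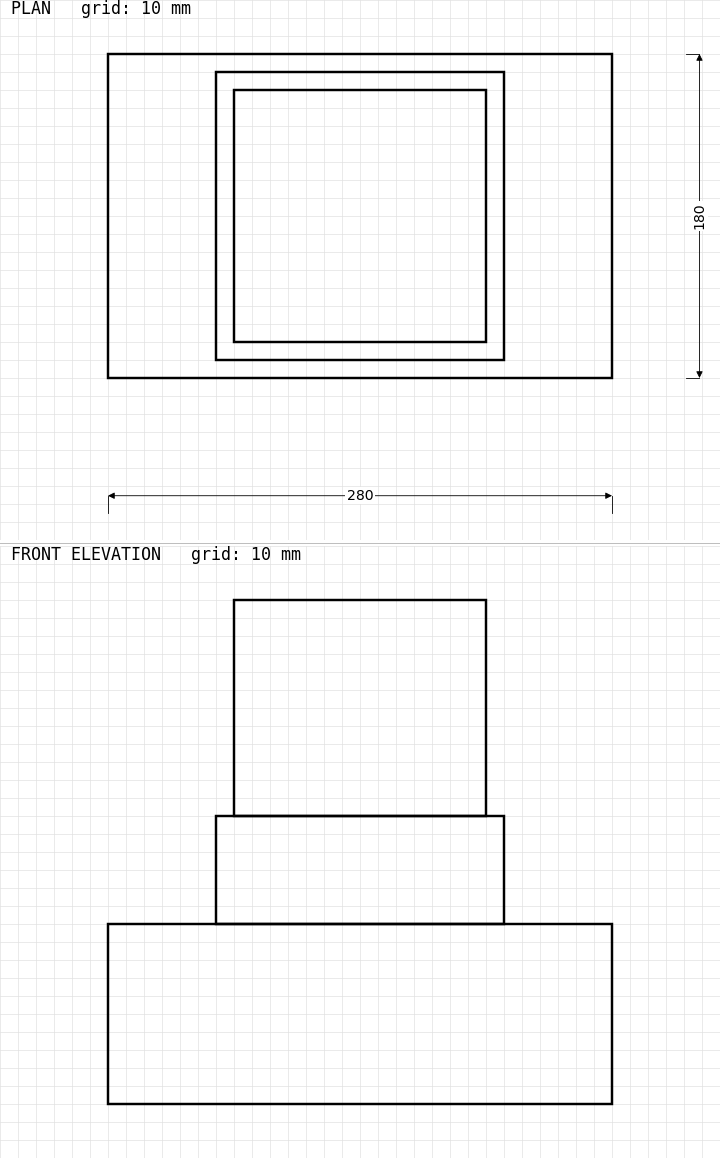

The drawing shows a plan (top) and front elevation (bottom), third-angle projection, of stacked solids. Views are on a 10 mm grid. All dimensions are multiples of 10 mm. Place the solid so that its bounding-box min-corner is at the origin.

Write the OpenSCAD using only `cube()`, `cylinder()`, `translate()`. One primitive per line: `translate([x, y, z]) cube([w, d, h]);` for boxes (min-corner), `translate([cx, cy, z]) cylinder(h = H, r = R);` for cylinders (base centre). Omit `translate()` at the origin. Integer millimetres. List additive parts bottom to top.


cube([280, 180, 100]);
translate([60, 10, 100]) cube([160, 160, 60]);
translate([70, 20, 160]) cube([140, 140, 120]);
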